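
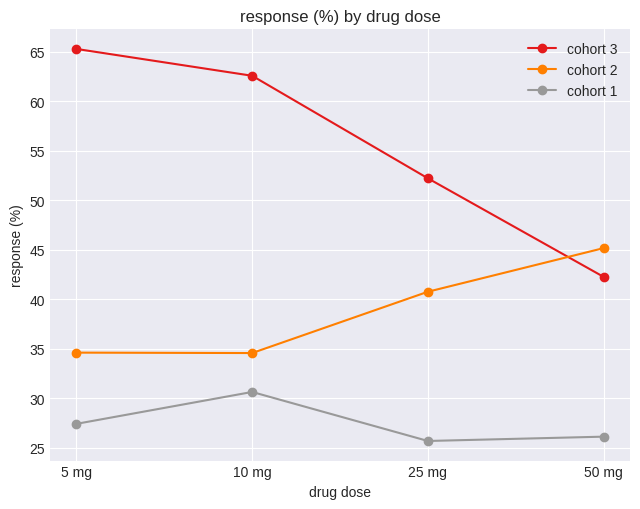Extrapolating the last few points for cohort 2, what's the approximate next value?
Last three: 35, 40, 45 → slope ≈ 5/step → next ≈ 50.

≈ 50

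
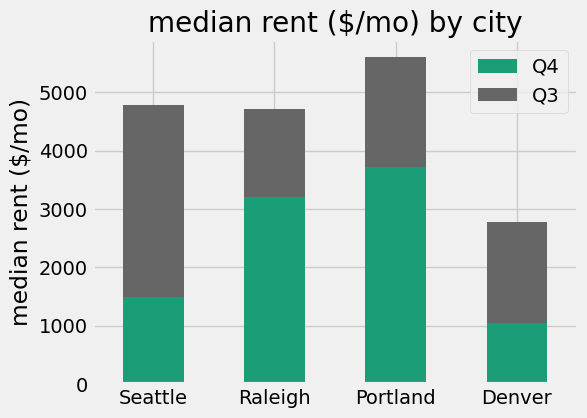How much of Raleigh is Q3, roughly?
Q3 top ≈ 4500, bottom ≈ 3000; segment ≈ 1500.

≈ 1500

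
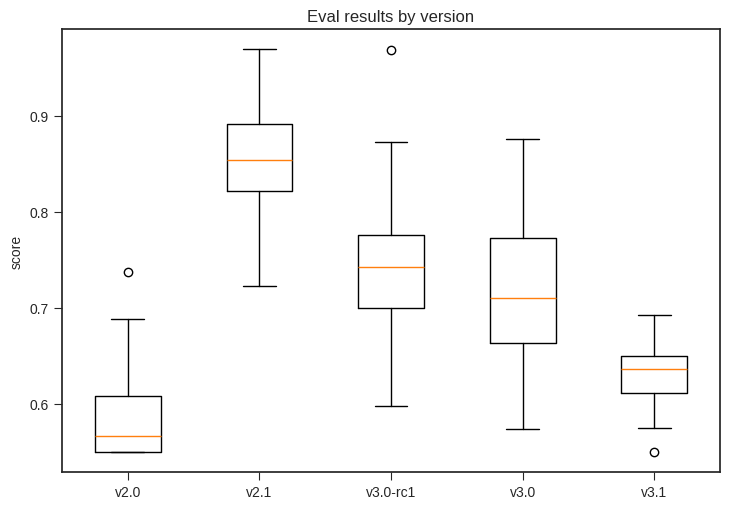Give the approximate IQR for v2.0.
Q3 ≈ 0.60, Q1 ≈ 0.55; IQR ≈ 0.05.

≈ 0.05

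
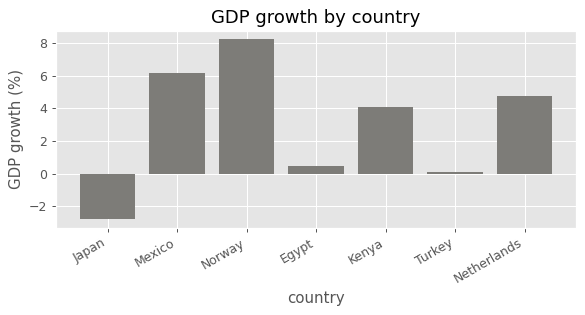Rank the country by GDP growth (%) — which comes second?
Mexico

Top 3: Norway ≈ 8, Mexico ≈ 6, Netherlands ≈ 5.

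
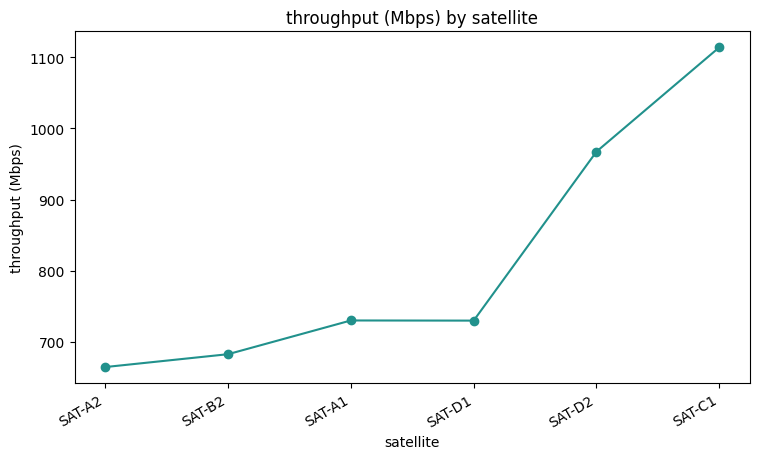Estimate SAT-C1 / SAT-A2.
≈ 1.69×

SAT-C1 ≈ 1100, SAT-A2 ≈ 650; 1100/650 ≈ 1.69.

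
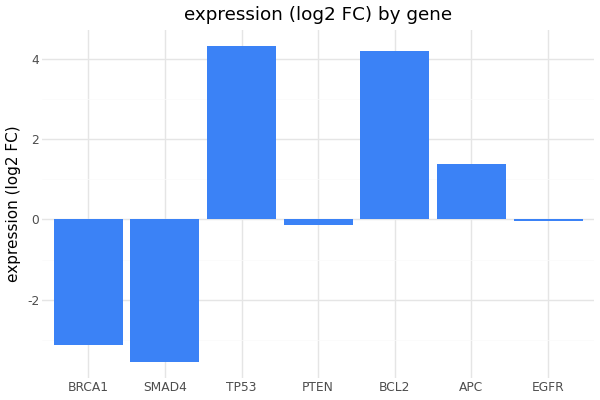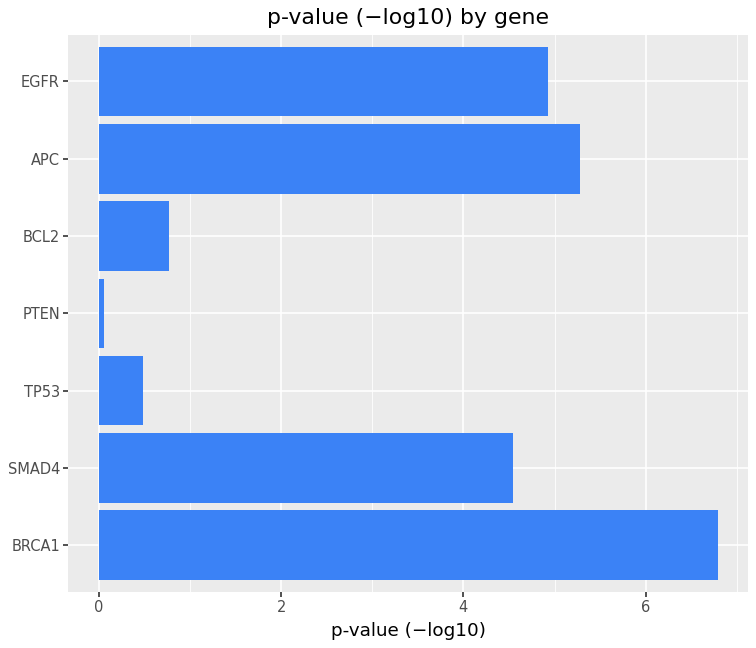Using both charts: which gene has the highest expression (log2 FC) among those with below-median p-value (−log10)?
Chart 2 median p-value (−log10) ≈ 5; below-median genes: TP53, PTEN, BCL2. Among those, TP53 has the highest expression (log2 FC) (≈ 4.5).

TP53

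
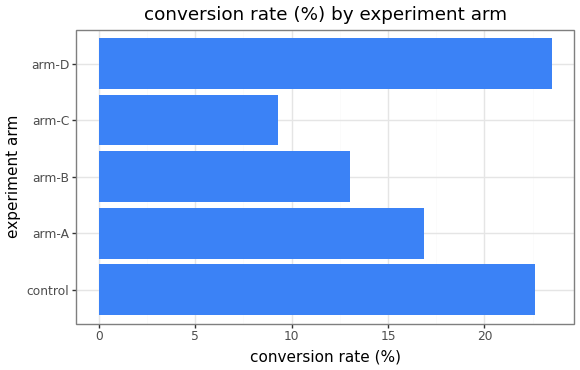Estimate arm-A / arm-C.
arm-A ≈ 16, arm-C ≈ 10; 16/10 ≈ 1.6.

≈ 1.6×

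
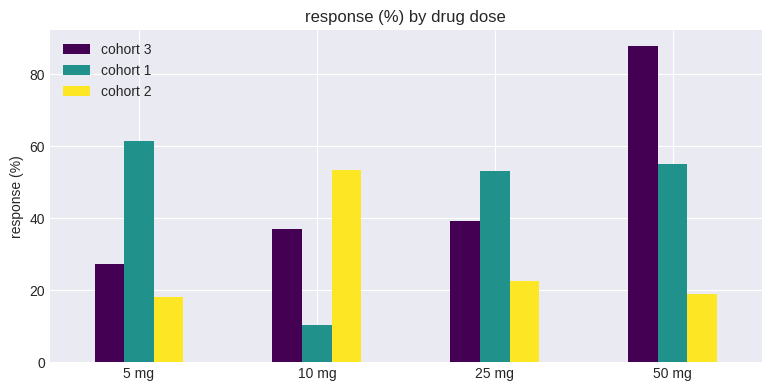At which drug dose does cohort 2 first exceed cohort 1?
10 mg

5 mg: cohort 2 ≈ 20 vs cohort 1 ≈ 60 (not yet); 10 mg: cohort 2 ≈ 50 vs cohort 1 ≈ 10 (first crossover).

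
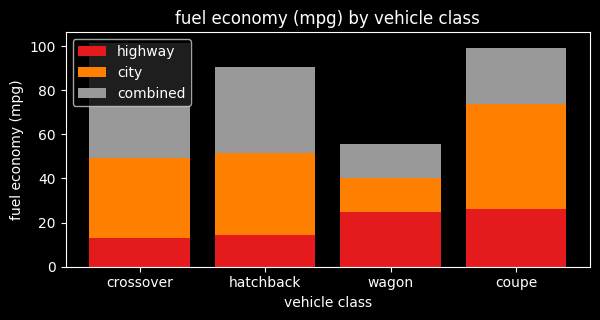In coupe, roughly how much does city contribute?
≈ 40

city top ≈ 70, bottom ≈ 30; segment ≈ 40.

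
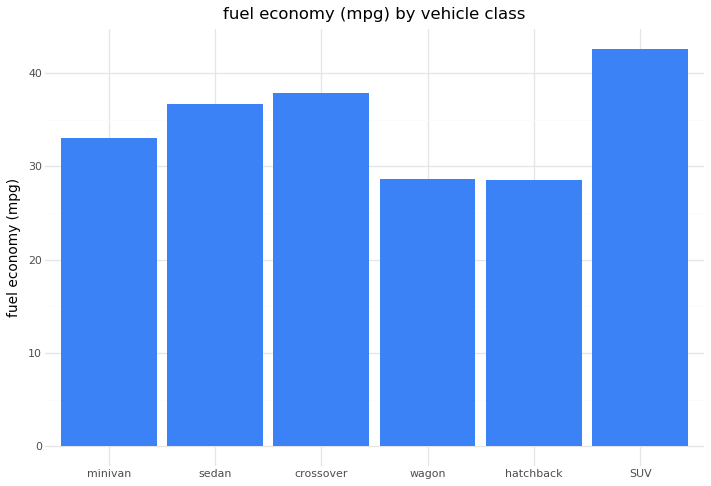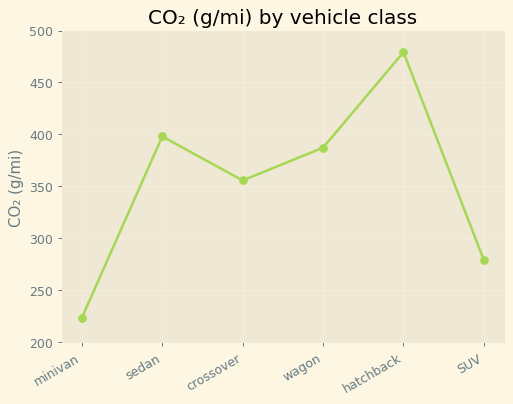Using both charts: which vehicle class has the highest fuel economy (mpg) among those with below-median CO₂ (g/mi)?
Chart 2 median CO₂ (g/mi) ≈ 350; below-median vehicle classes: minivan, crossover, SUV. Among those, SUV has the highest fuel economy (mpg) (≈ 45).

SUV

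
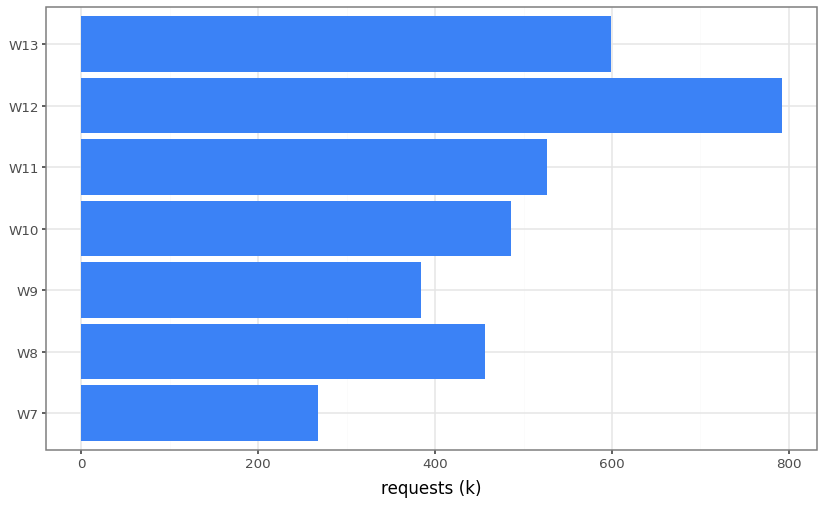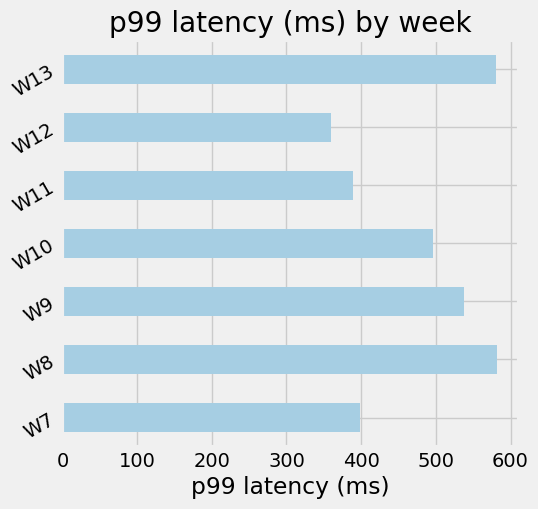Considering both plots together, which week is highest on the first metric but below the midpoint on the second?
W12

Chart 2 median p99 latency (ms) ≈ 500; below-median weeks: W7, W11, W12. Among those, W12 has the highest requests (k) (≈ 800).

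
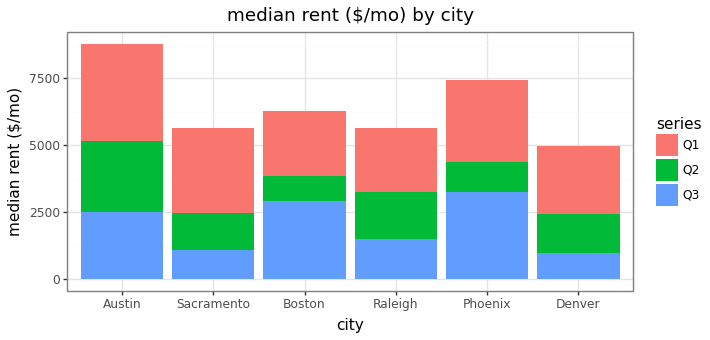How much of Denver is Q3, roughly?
Q3 top ≈ 1000, bottom ≈ 0; segment ≈ 1000.

≈ 1000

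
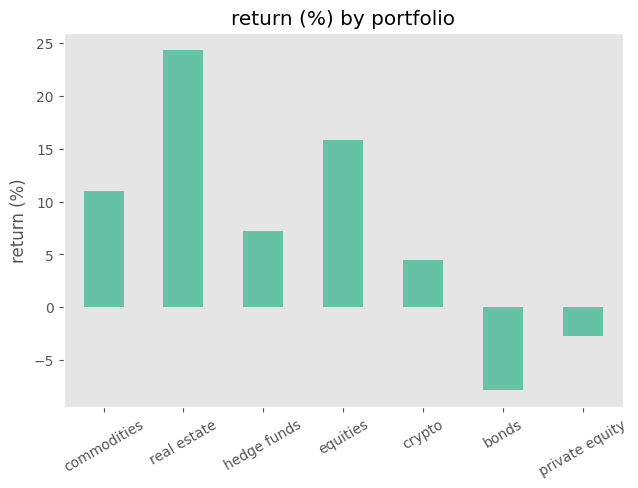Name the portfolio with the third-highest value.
commodities

Top 4: real estate ≈ 25, equities ≈ 15, commodities ≈ 10, hedge funds ≈ 5.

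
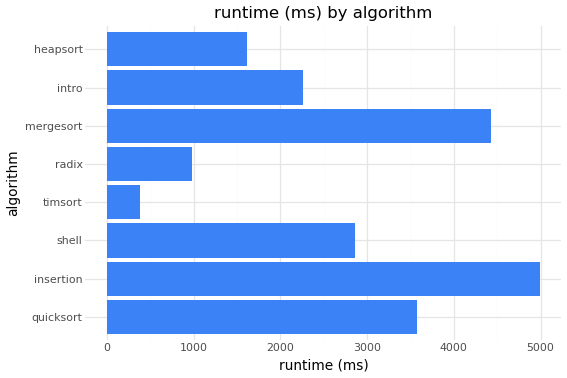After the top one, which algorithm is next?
Top 3: insertion ≈ 5000, mergesort ≈ 4500, quicksort ≈ 3500.

mergesort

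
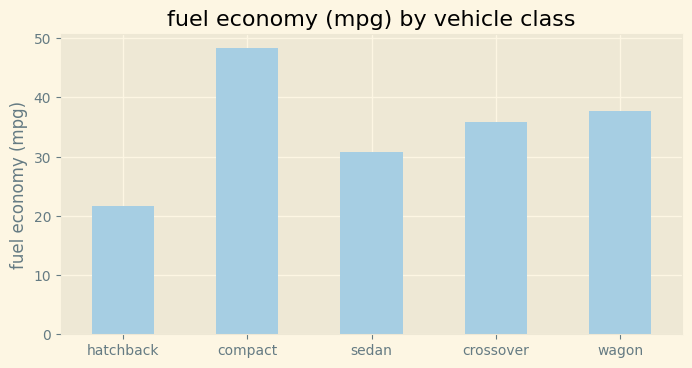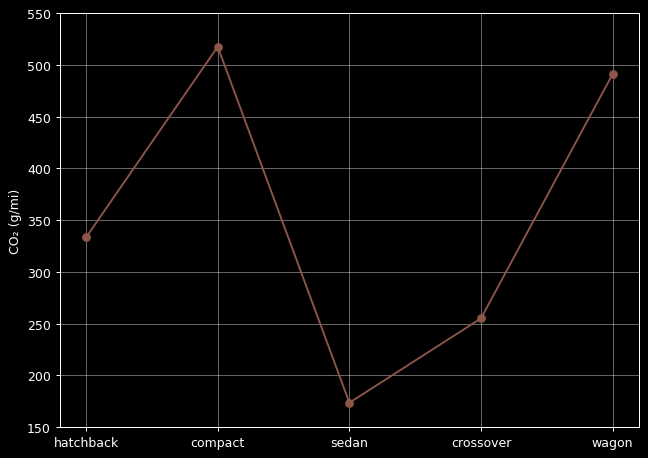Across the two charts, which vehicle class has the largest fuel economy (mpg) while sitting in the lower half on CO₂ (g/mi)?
Chart 2 median CO₂ (g/mi) ≈ 350; below-median vehicle classes: sedan, crossover. Among those, crossover has the highest fuel economy (mpg) (≈ 35).

crossover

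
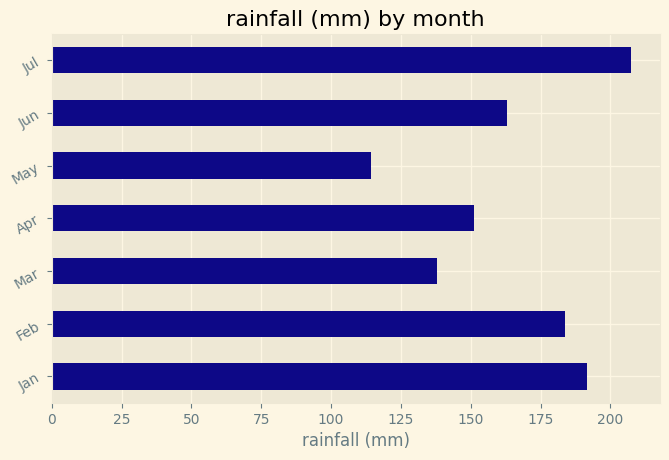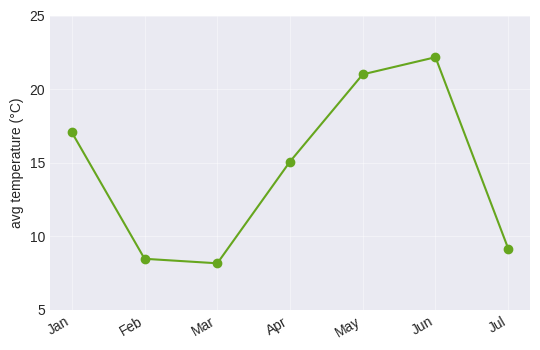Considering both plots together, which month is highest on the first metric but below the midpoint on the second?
Chart 2 median avg temperature (°C) ≈ 15; below-median months: Feb, Mar, Jul. Among those, Jul has the highest rainfall (mm) (≈ 200).

Jul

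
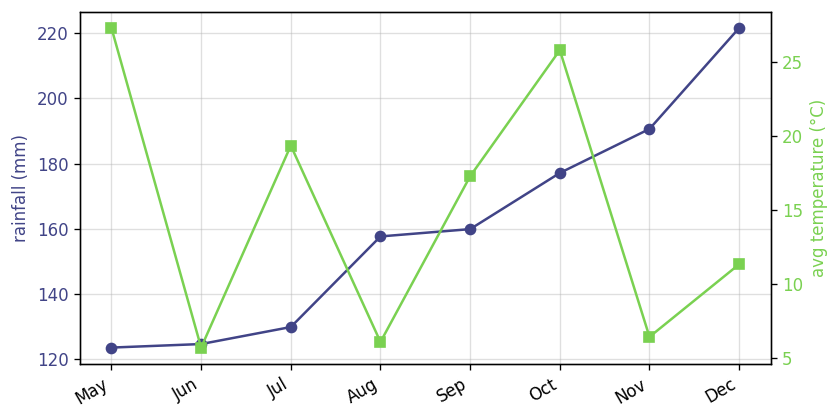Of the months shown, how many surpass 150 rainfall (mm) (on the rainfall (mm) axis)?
Above 150: Aug, Sep, Oct, Nov, Dec.

5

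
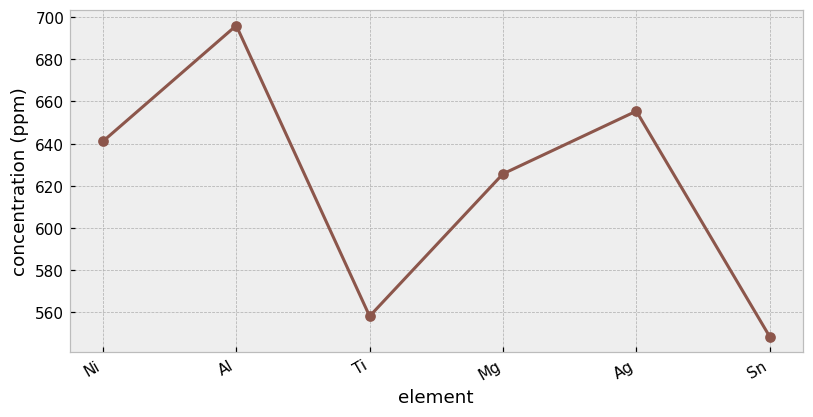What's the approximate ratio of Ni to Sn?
≈ 1.19×

Ni ≈ 640, Sn ≈ 540; 640/540 ≈ 1.19.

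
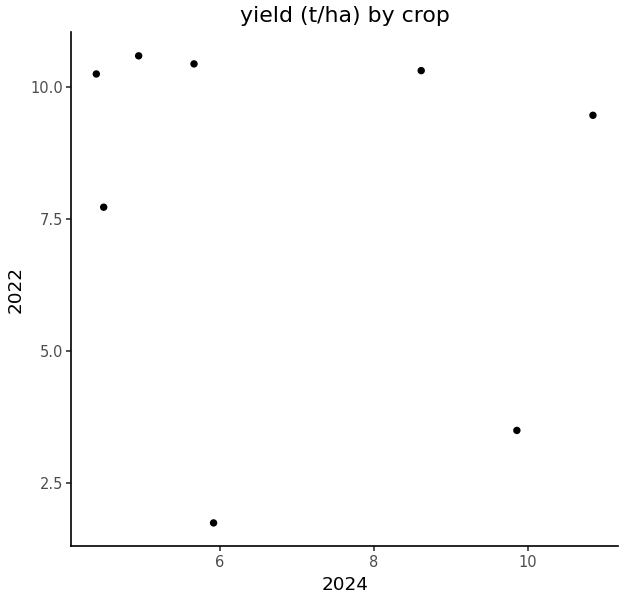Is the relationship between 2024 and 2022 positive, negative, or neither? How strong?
Points are roughly uncorrelated; weak (|r| ≈ 0.2).

no clear correlation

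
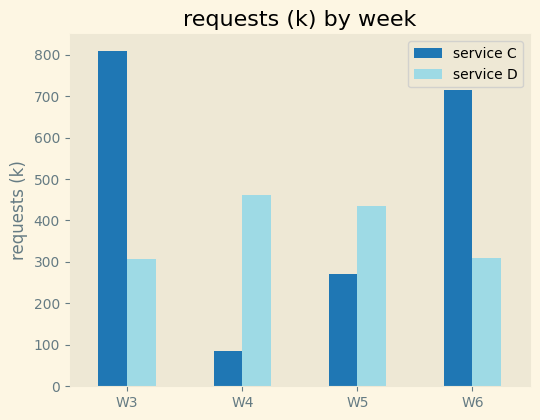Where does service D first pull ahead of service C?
W4

W3: service D ≈ 300 vs service C ≈ 800 (not yet); W4: service D ≈ 500 vs service C ≈ 100 (first crossover).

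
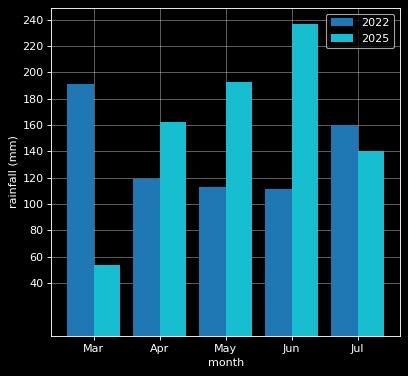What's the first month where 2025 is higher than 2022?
Apr

Mar: 2025 ≈ 60 vs 2022 ≈ 200 (not yet); Apr: 2025 ≈ 160 vs 2022 ≈ 120 (first crossover).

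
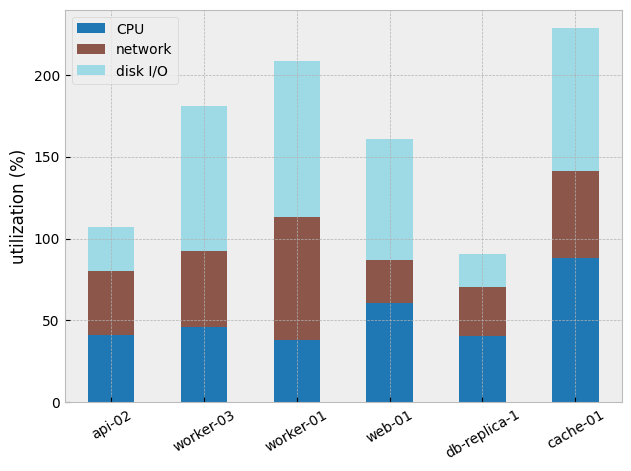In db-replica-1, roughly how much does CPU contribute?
CPU top ≈ 40, bottom ≈ 0; segment ≈ 40.

≈ 40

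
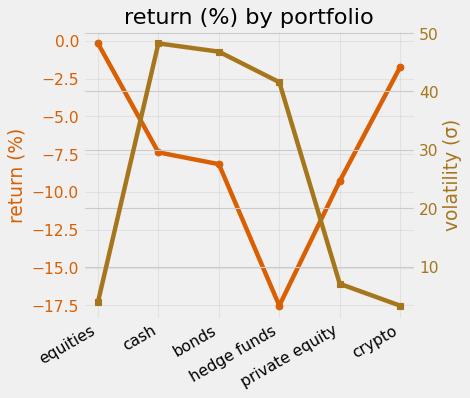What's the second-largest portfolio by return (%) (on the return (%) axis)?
Top 3 (on the return (%) axis): equities ≈ 0, crypto ≈ -2, cash ≈ -8.

crypto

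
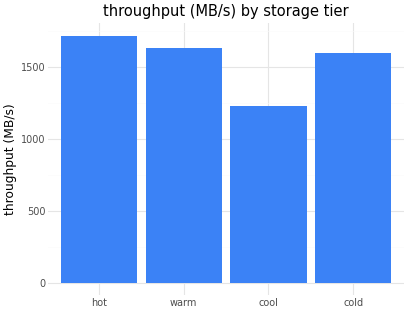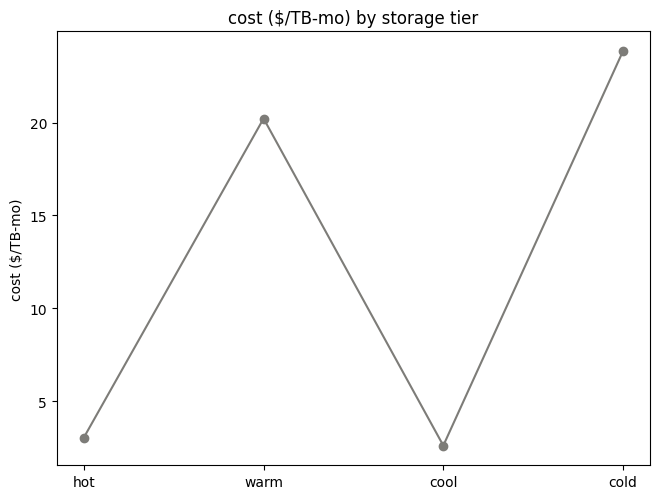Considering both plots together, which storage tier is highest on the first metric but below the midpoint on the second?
hot

Chart 2 median cost ($/TB-mo) ≈ 10; below-median storage tiers: hot, cool. Among those, hot has the highest throughput (MB/s) (≈ 1800).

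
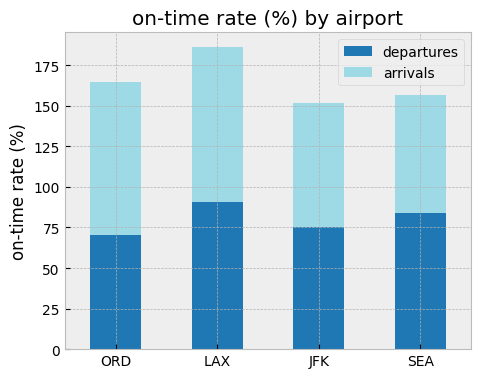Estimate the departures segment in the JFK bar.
≈ 80

departures top ≈ 80, bottom ≈ 0; segment ≈ 80.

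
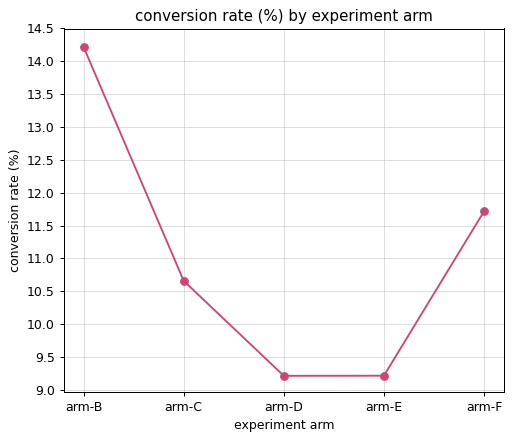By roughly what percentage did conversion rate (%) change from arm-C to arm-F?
arm-C ≈ 10.5, arm-F ≈ 11.5; (11.5 − 10.5) / 10.5 ≈ +9.5%.

≈ +9.5%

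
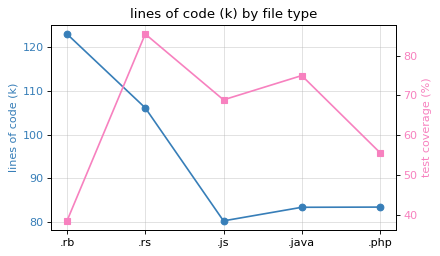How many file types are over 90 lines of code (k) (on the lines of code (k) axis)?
Above 90: .rb, .rs.

2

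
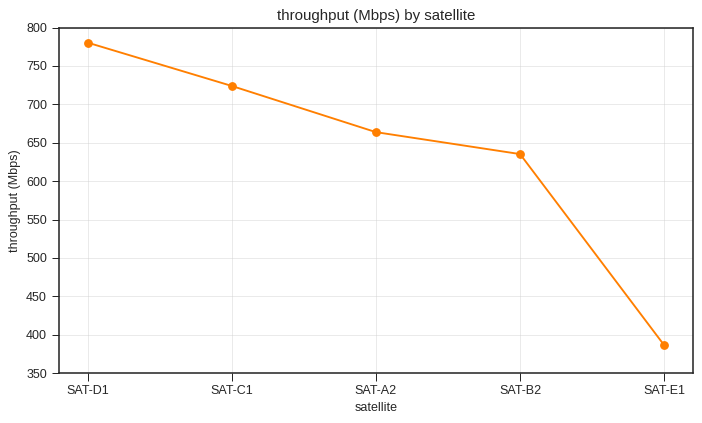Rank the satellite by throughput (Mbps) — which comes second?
Top 3: SAT-D1 ≈ 800, SAT-C1 ≈ 700, SAT-A2 ≈ 650.

SAT-C1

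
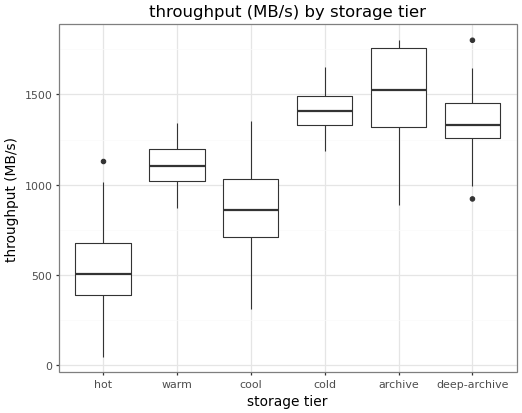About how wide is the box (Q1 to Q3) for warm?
≈ 200

Q3 ≈ 1200, Q1 ≈ 1000; IQR ≈ 200.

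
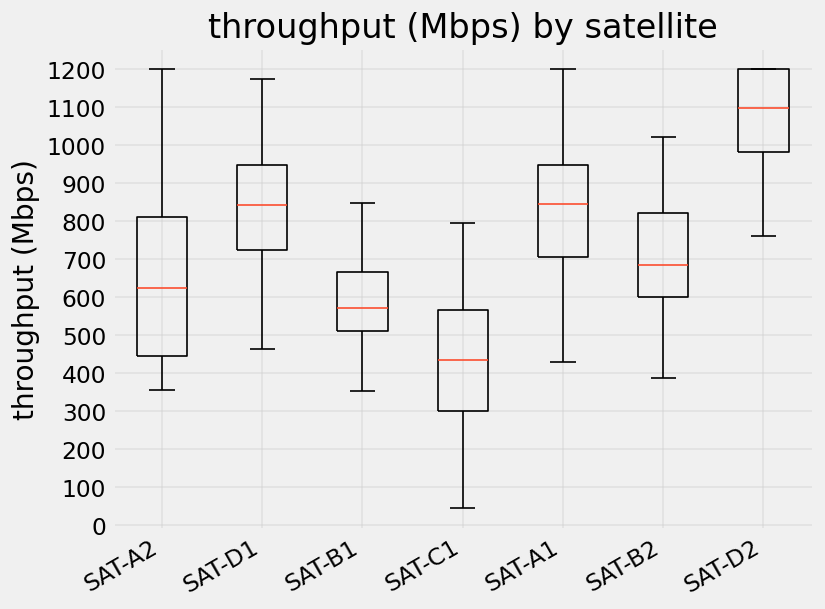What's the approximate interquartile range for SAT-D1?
≈ 200

Q3 ≈ 900, Q1 ≈ 700; IQR ≈ 200.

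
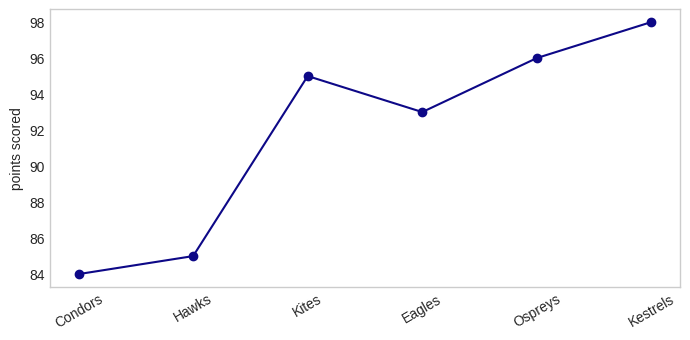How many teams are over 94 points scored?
3

Above 94: Kites, Ospreys, Kestrels.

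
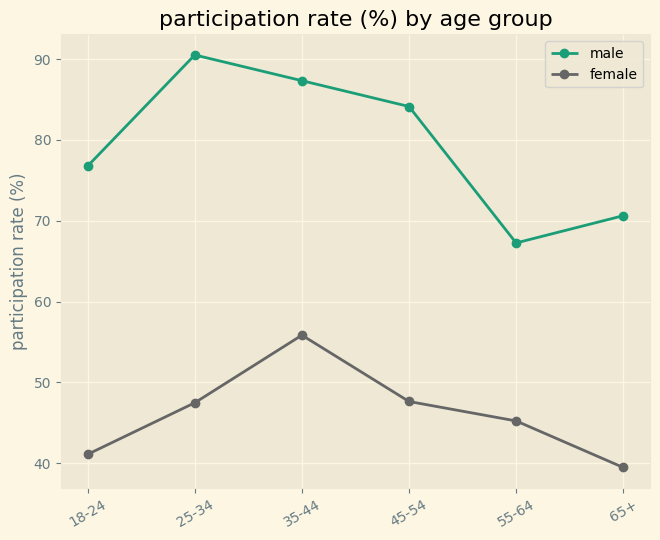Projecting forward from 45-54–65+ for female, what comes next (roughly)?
Last three: 50, 45, 40 → slope ≈ -5/step → next ≈ 35.

≈ 35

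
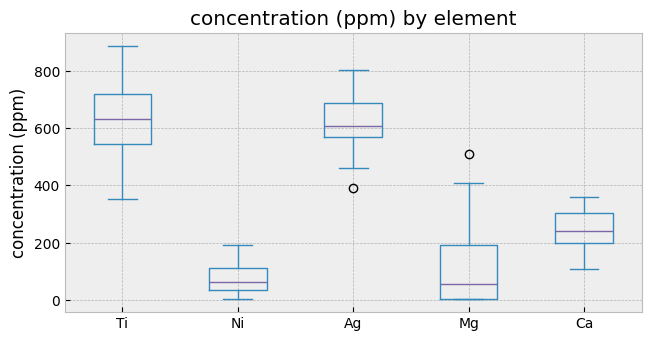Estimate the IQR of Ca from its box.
≈ 100

Q3 ≈ 300, Q1 ≈ 200; IQR ≈ 100.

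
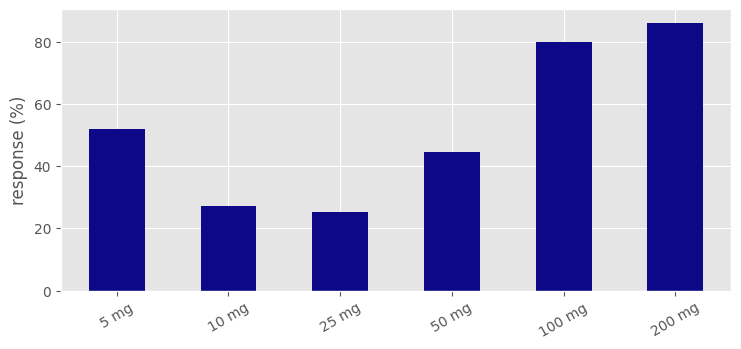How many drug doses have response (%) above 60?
Above 60: 100 mg, 200 mg.

2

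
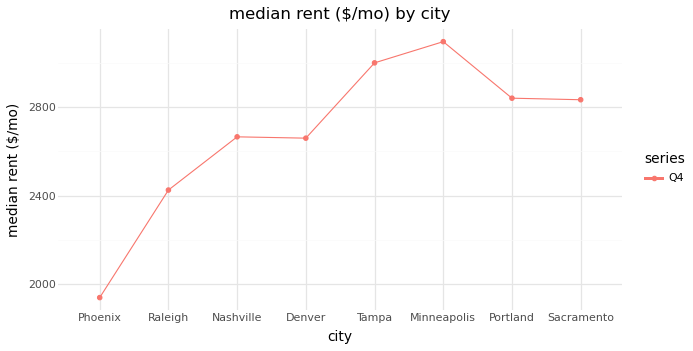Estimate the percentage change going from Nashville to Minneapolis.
Nashville ≈ 2700, Minneapolis ≈ 3100; (3100 − 2700) / 2700 ≈ +14.8%.

≈ +14.8%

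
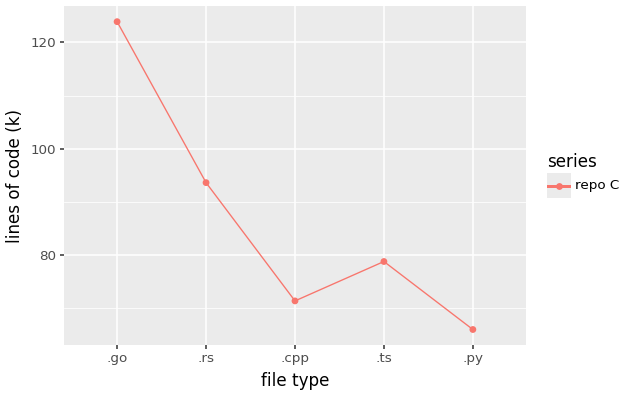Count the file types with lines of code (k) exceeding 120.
Above 120: .go.

1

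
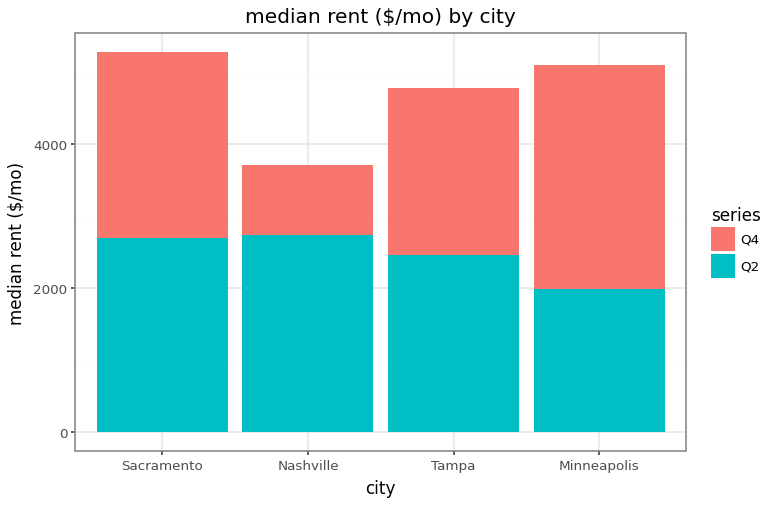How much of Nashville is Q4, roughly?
≈ 1000

Q4 top ≈ 3500, bottom ≈ 2500; segment ≈ 1000.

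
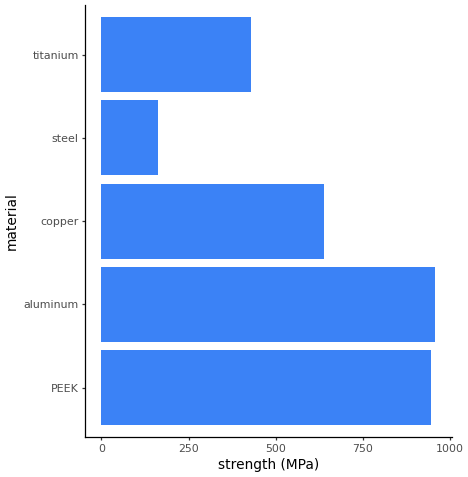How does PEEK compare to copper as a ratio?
PEEK ≈ 900, copper ≈ 600; 900/600 ≈ 1.5.

≈ 1.5×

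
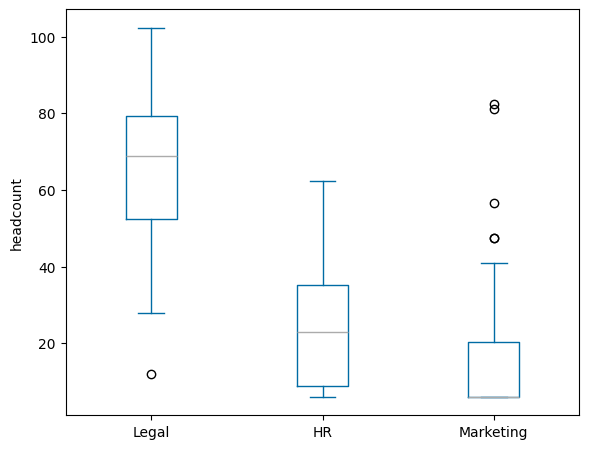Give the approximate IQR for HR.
Q3 ≈ 35, Q1 ≈ 10; IQR ≈ 25.

≈ 25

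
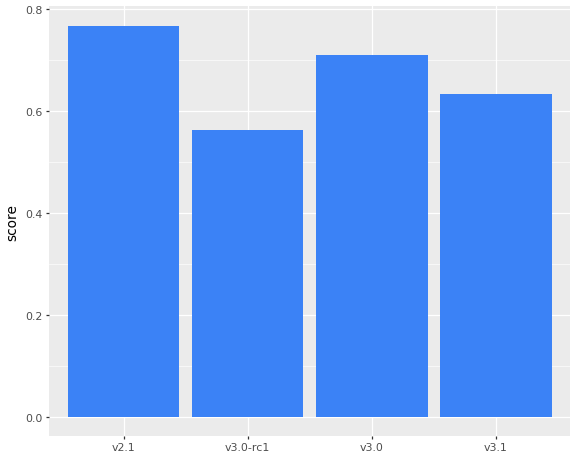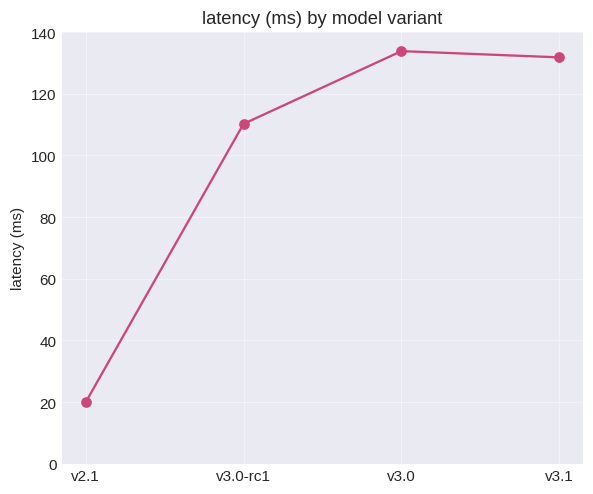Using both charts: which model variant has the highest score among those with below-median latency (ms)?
v2.1

Chart 2 median latency (ms) ≈ 120; below-median model variants: v2.1, v3.0-rc1. Among those, v2.1 has the highest score (≈ 0.8).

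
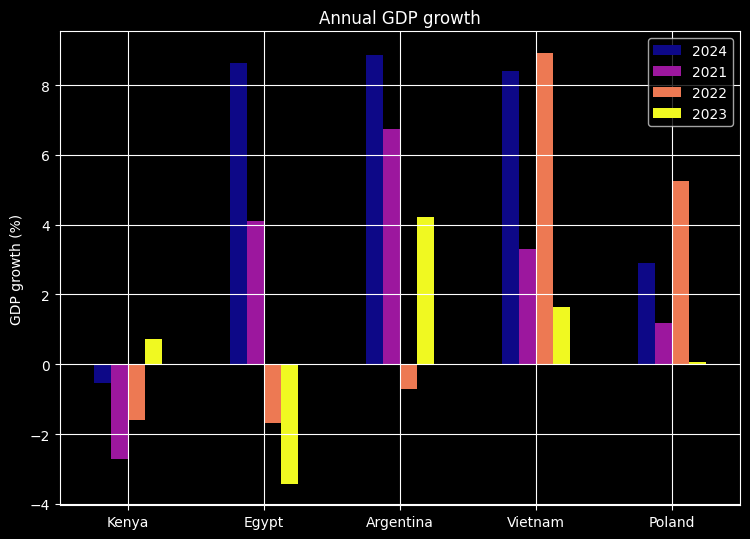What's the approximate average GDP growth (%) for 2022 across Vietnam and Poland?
≈ 7

(8 + 6) / 2 ≈ 7.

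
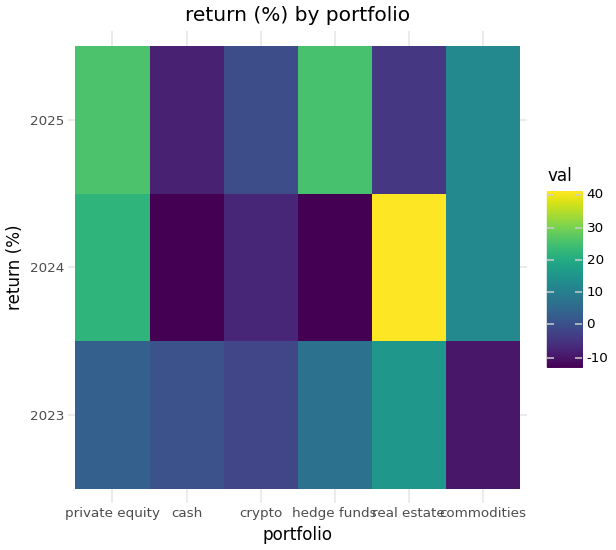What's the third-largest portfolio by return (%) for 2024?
commodities

Top 4 for 2024: real estate ≈ 40, private equity ≈ 20, commodities ≈ 15, crypto ≈ -5.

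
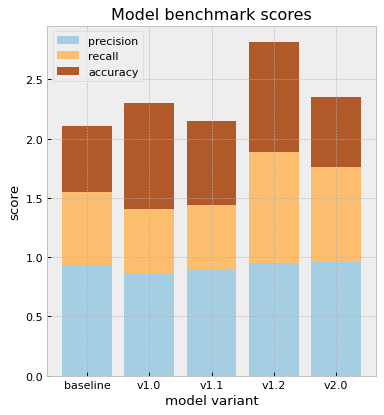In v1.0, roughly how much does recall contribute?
≈ 0.5

recall top ≈ 1.5, bottom ≈ 1.0; segment ≈ 0.5.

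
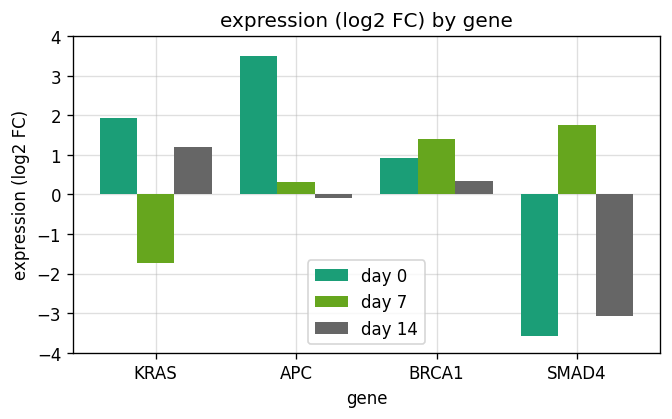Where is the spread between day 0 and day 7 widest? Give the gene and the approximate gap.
SMAD4, ≈ 6 log2 FC

SMAD4: day 0 ≈ -4, day 7 ≈ 2 → gap ≈ 6. Next-largest (KRAS) is only ≈ 4.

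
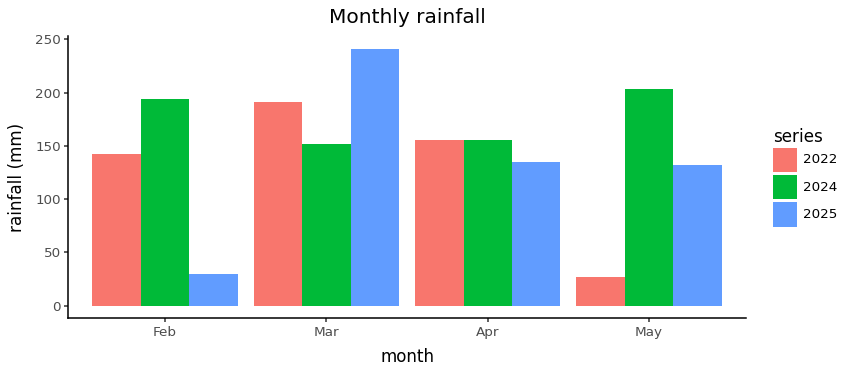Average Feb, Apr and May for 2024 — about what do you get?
(200 + 150 + 200) / 3 ≈ 183.

≈ 183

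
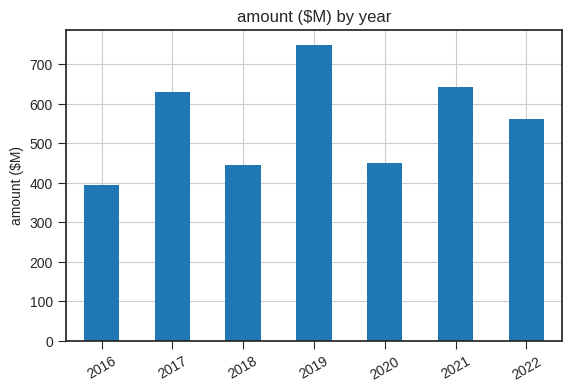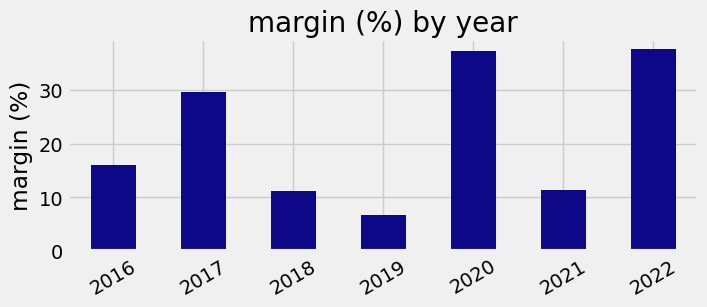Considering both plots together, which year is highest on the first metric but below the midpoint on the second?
2019

Chart 2 median margin (%) ≈ 15; below-median years: 2018, 2019, 2021. Among those, 2019 has the highest amount ($M) (≈ 700).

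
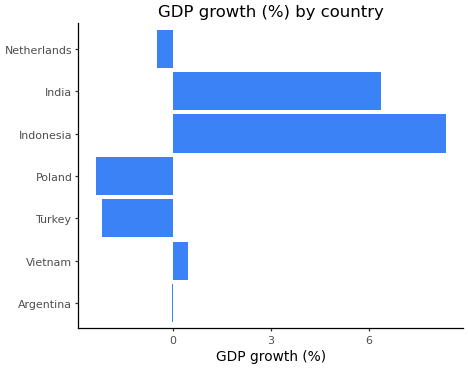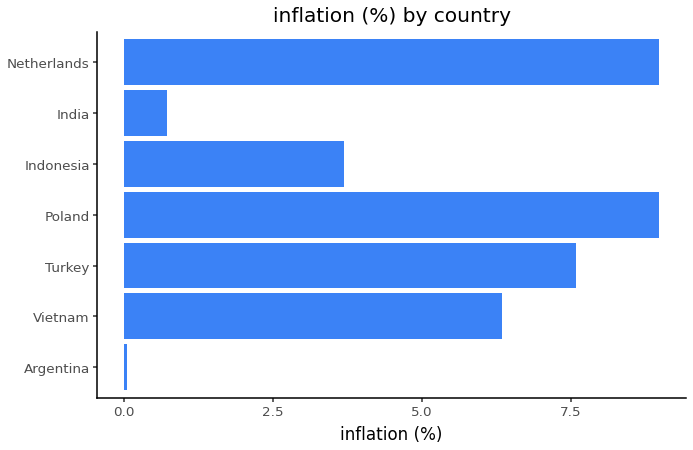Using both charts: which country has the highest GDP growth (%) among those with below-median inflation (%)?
Chart 2 median inflation (%) ≈ 6; below-median countries: Argentina, Indonesia, India. Among those, Indonesia has the highest GDP growth (%) (≈ 8).

Indonesia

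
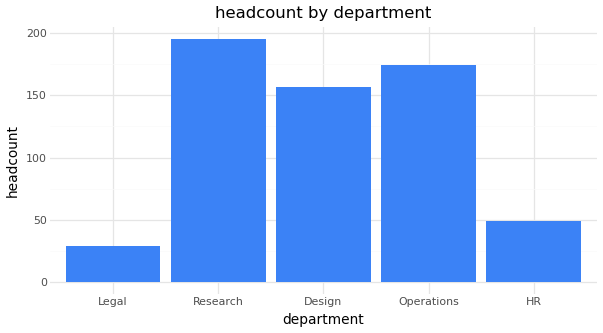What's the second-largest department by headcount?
Operations

Top 3: Research ≈ 200, Operations ≈ 180, Design ≈ 160.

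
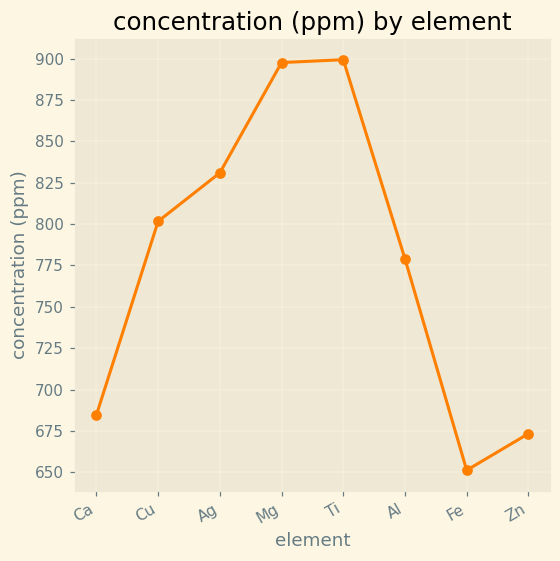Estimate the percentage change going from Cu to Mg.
≈ +12.5%

Cu ≈ 800, Mg ≈ 900; (900 − 800) / 800 ≈ +12.5%.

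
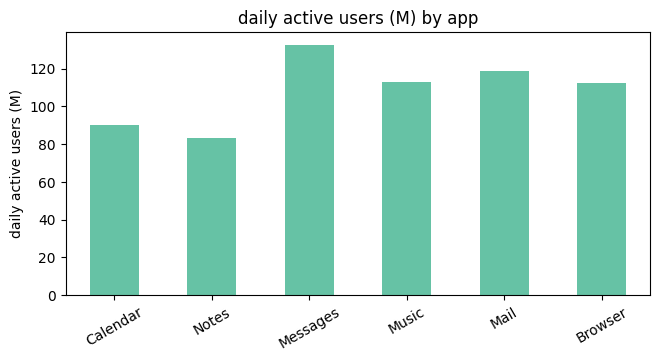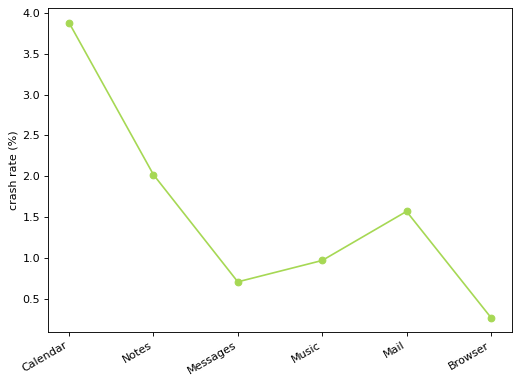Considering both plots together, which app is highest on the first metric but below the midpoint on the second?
Messages

Chart 2 median crash rate (%) ≈ 1.5; below-median apps: Messages, Music, Browser. Among those, Messages has the highest daily active users (M) (≈ 140).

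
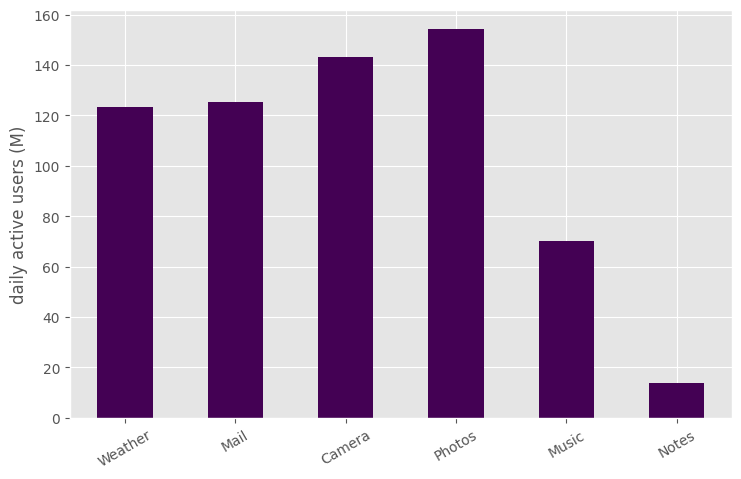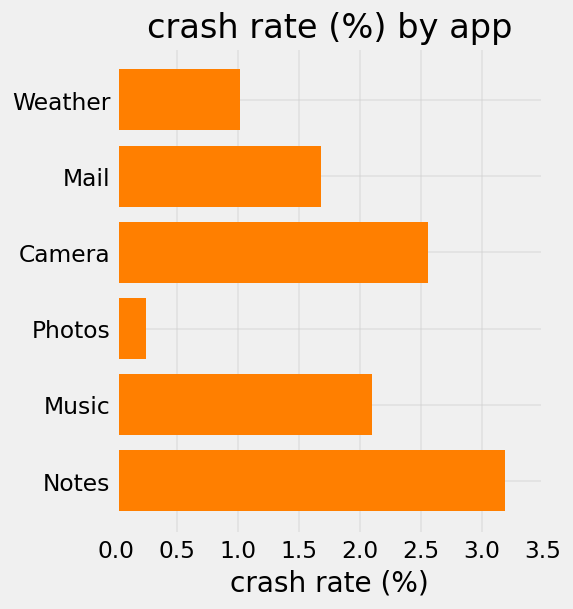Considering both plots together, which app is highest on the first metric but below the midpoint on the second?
Photos

Chart 2 median crash rate (%) ≈ 2; below-median apps: Weather, Mail, Photos. Among those, Photos has the highest daily active users (M) (≈ 160).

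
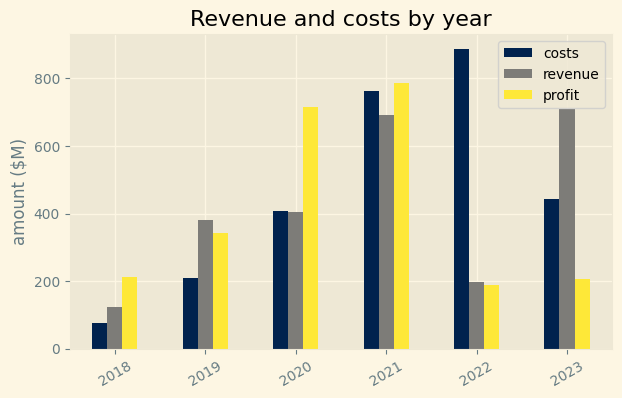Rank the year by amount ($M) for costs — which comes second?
2021

Top 3 for costs: 2022 ≈ 900, 2021 ≈ 800, 2023 ≈ 400.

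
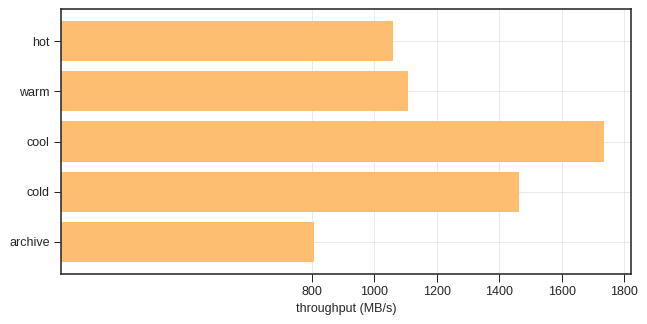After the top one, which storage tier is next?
cold

Top 3: cool ≈ 1800, cold ≈ 1400, warm ≈ 1200.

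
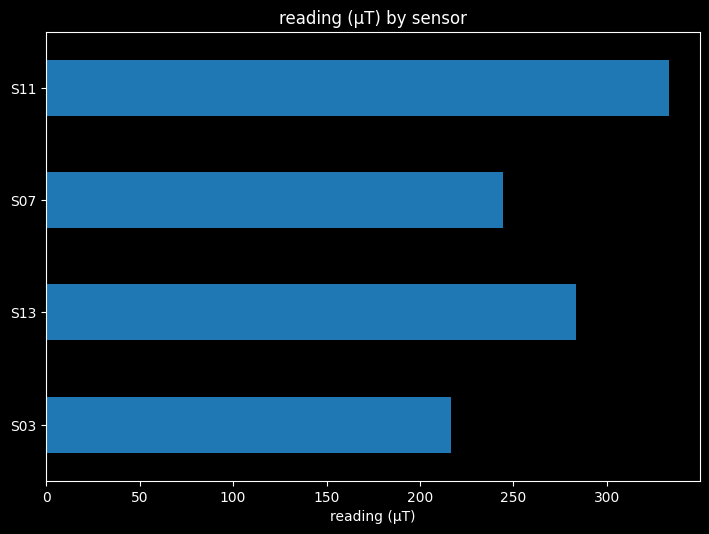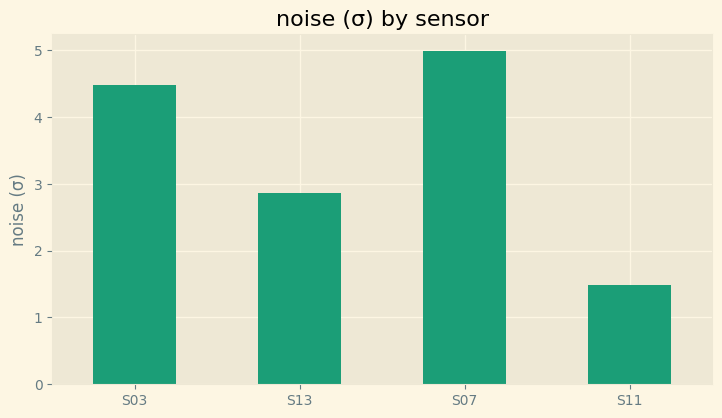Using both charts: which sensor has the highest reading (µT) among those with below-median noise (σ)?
Chart 2 median noise (σ) ≈ 3.5; below-median sensors: S13, S11. Among those, S11 has the highest reading (µT) (≈ 350).

S11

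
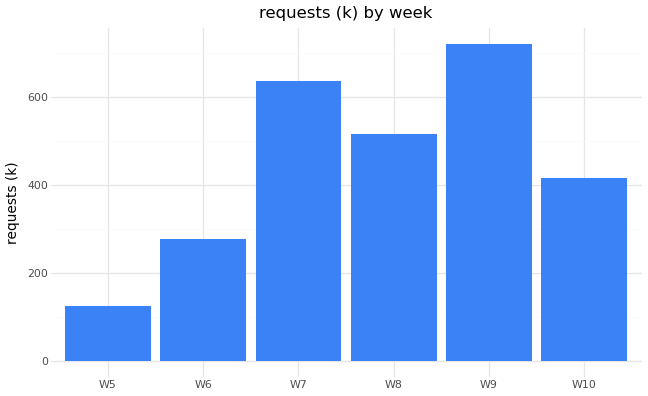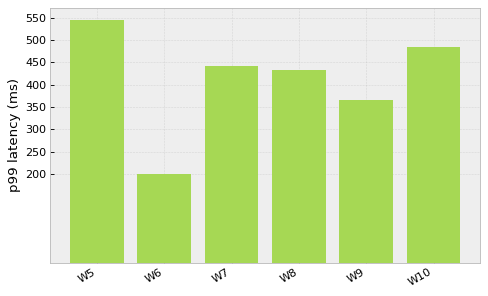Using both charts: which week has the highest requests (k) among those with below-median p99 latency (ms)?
W9

Chart 2 median p99 latency (ms) ≈ 450; below-median weeks: W6, W8, W9. Among those, W9 has the highest requests (k) (≈ 700).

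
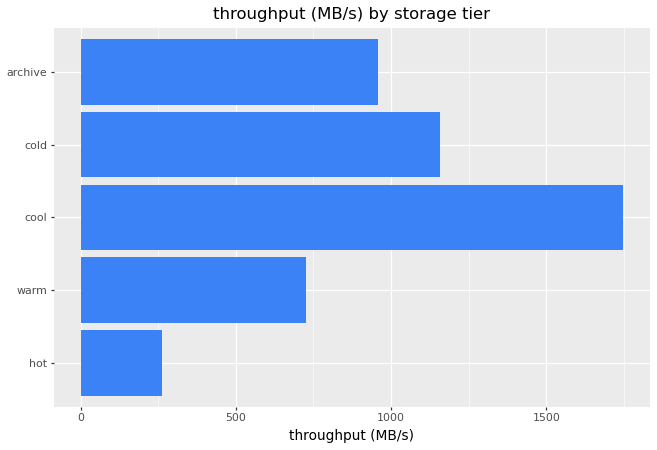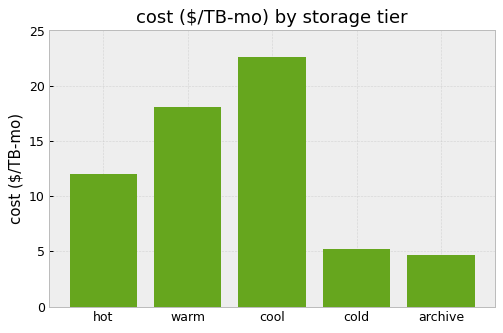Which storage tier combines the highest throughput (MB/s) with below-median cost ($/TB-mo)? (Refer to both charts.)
cold

Chart 2 median cost ($/TB-mo) ≈ 10; below-median storage tiers: cold, archive. Among those, cold has the highest throughput (MB/s) (≈ 1200).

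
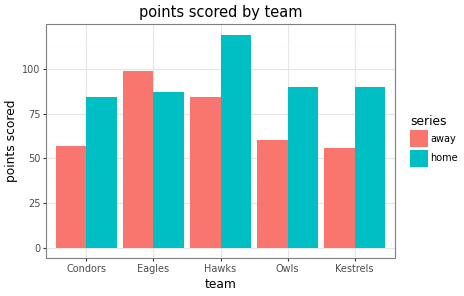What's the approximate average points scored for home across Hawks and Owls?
(120 + 90) / 2 ≈ 105.

≈ 105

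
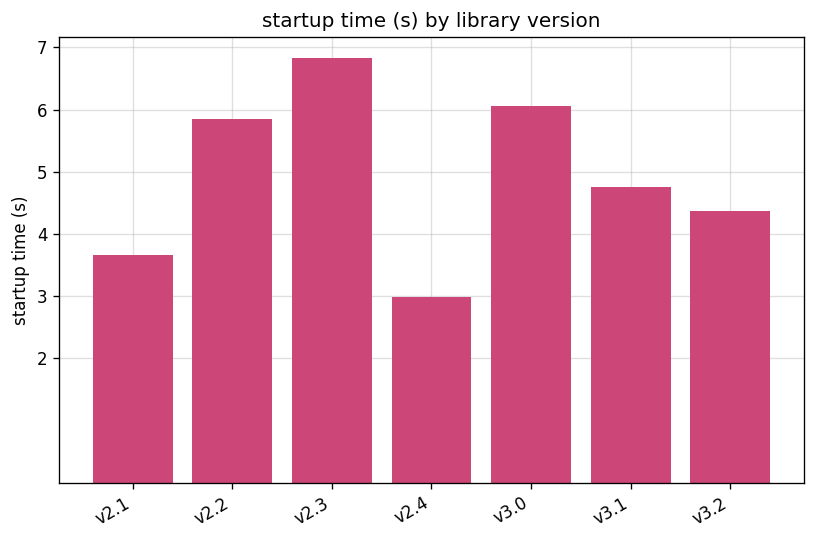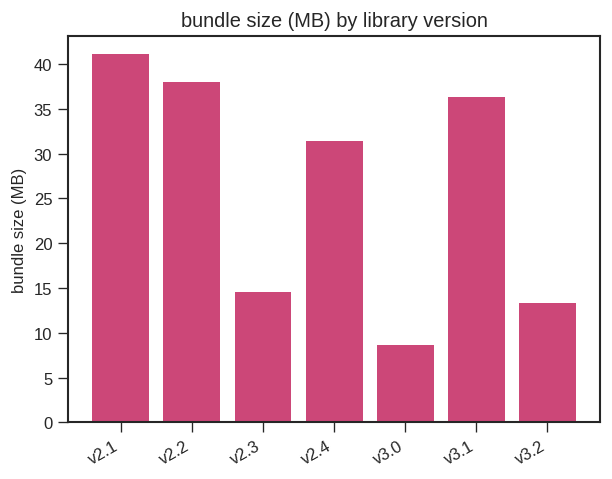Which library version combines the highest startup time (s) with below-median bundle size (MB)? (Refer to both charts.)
Chart 2 median bundle size (MB) ≈ 30; below-median library versions: v2.3, v3.0, v3.2. Among those, v2.3 has the highest startup time (s) (≈ 7).

v2.3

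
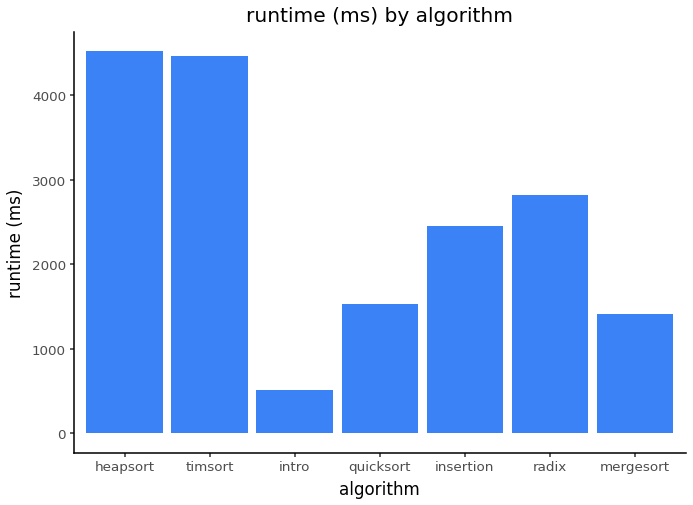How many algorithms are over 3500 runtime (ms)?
2

Above 3500: heapsort, timsort.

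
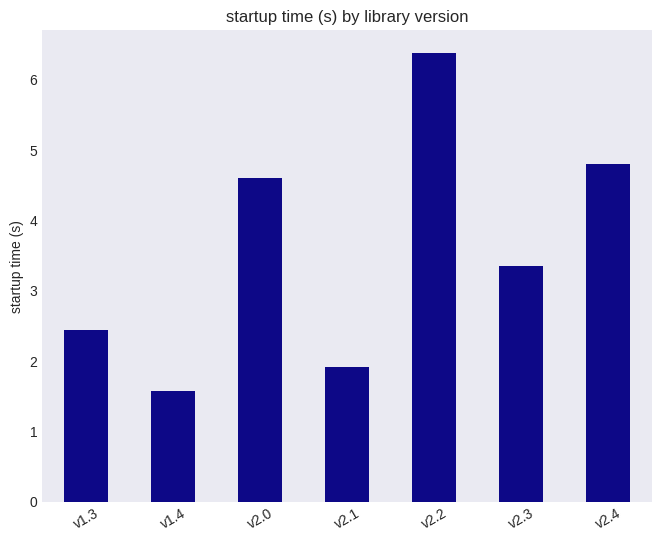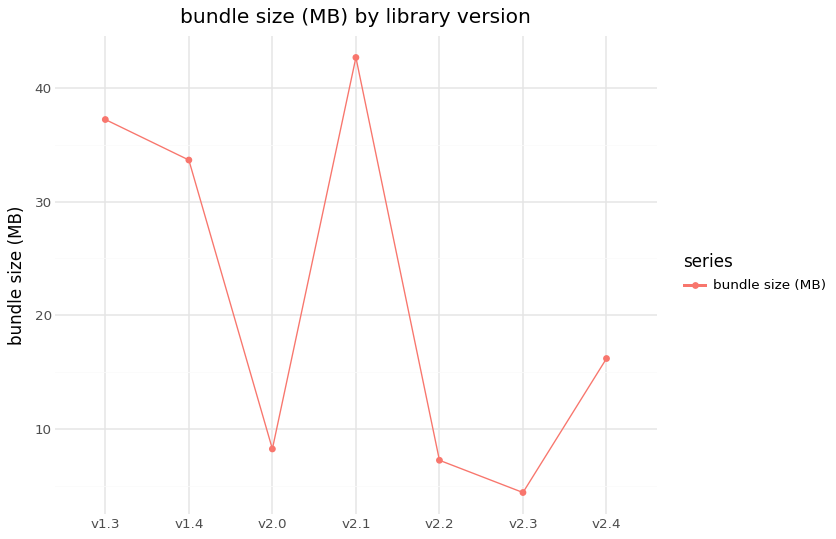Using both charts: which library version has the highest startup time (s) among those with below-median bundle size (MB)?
v2.2

Chart 2 median bundle size (MB) ≈ 15; below-median library versions: v2.0, v2.2, v2.3. Among those, v2.2 has the highest startup time (s) (≈ 6).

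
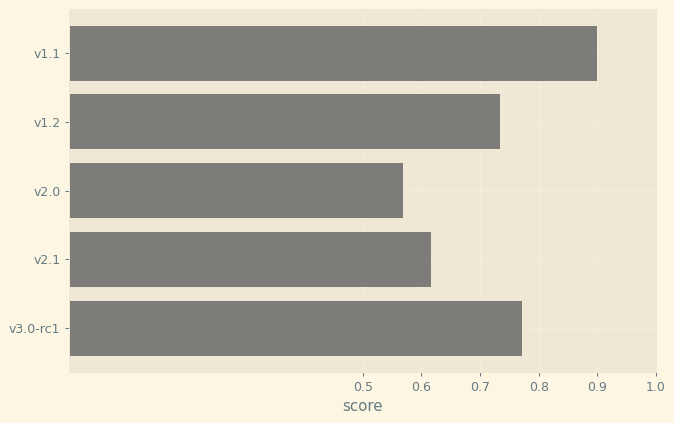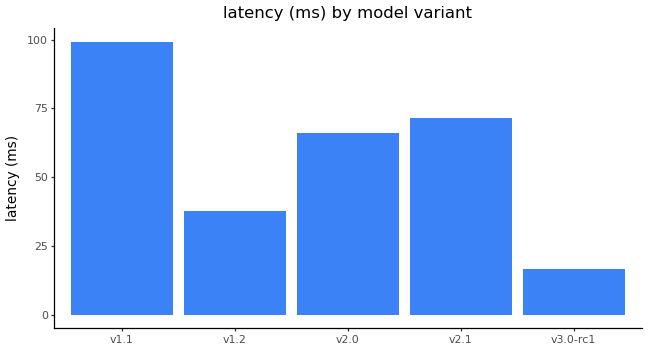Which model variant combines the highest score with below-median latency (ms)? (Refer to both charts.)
Chart 2 median latency (ms) ≈ 70; below-median model variants: v1.2, v3.0-rc1. Among those, v3.0-rc1 has the highest score (≈ 0.8).

v3.0-rc1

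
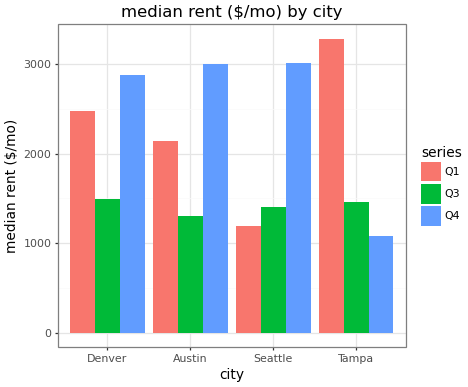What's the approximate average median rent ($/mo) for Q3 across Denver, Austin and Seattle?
≈ 1500

(1500 + 1500 + 1500) / 3 ≈ 1500.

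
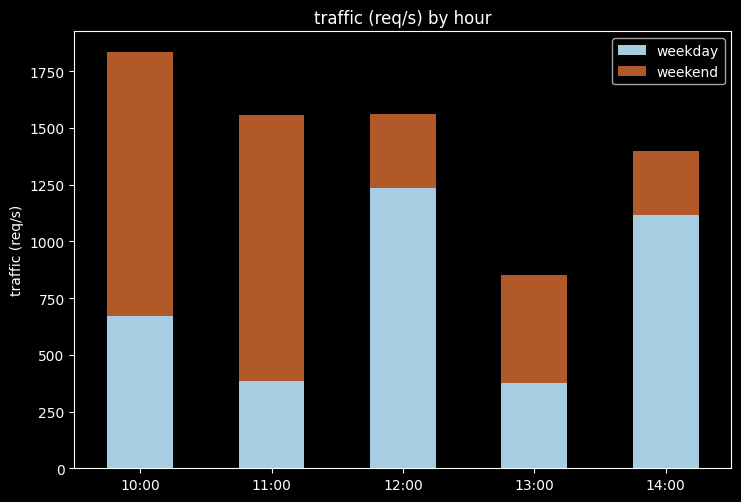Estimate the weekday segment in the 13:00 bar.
≈ 400

weekday top ≈ 400, bottom ≈ 0; segment ≈ 400.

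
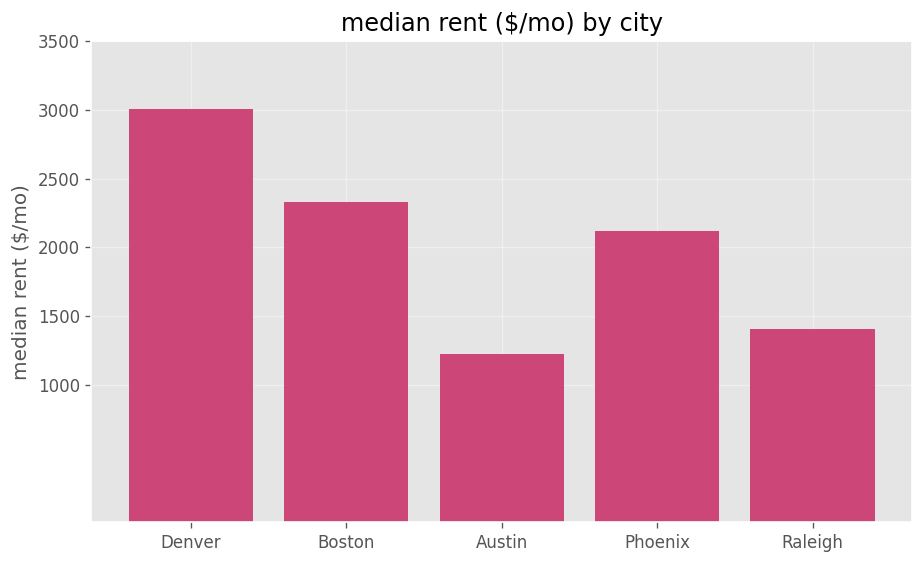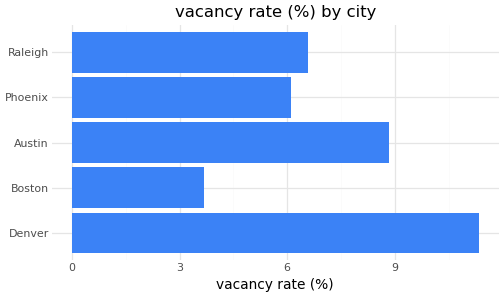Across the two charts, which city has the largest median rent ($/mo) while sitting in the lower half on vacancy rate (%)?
Boston

Chart 2 median vacancy rate (%) ≈ 6; below-median cities: Boston, Phoenix. Among those, Boston has the highest median rent ($/mo) (≈ 2500).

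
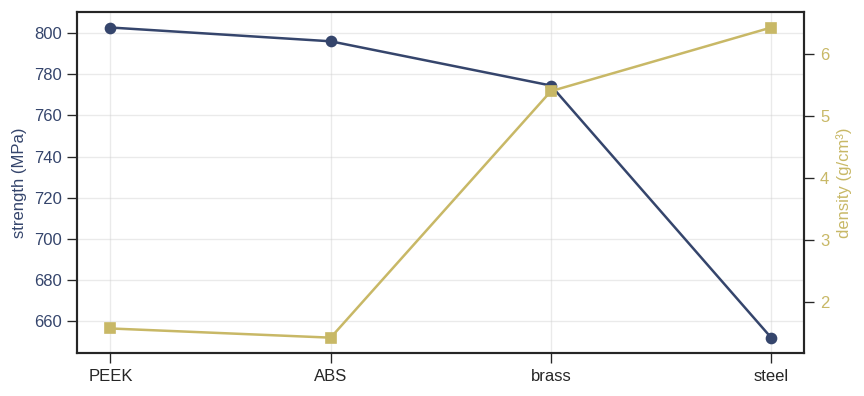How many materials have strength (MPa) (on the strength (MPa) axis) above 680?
3

Above 680: PEEK, ABS, brass.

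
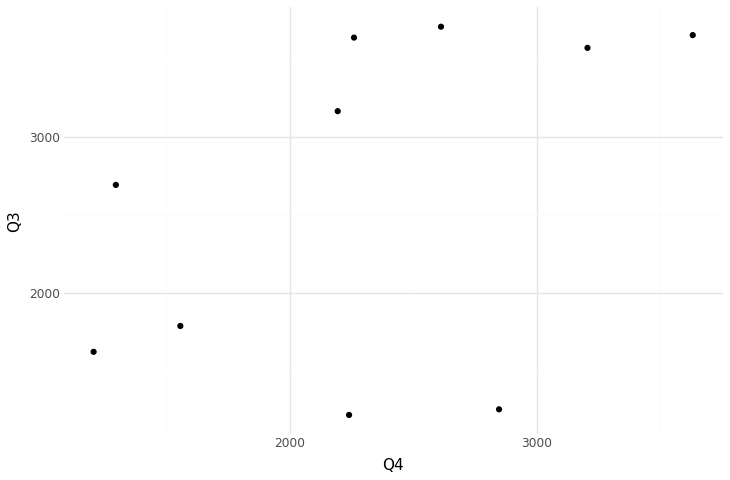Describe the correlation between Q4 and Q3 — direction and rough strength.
positive, moderate

Points are positively correlated; moderate (|r| ≈ 0.5).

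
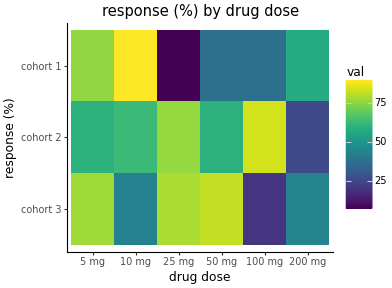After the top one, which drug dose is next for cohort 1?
5 mg

Top 3 for cohort 1: 10 mg ≈ 90, 5 mg ≈ 80, 200 mg ≈ 60.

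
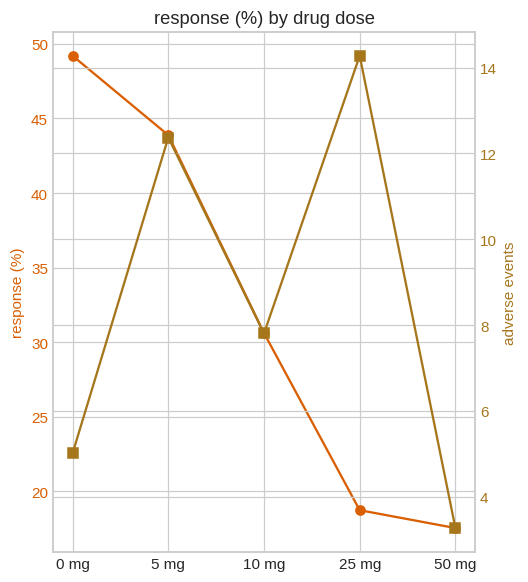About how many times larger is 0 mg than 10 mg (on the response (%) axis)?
≈ 1.67×

0 mg ≈ 50, 10 mg ≈ 30; 50/30 ≈ 1.67.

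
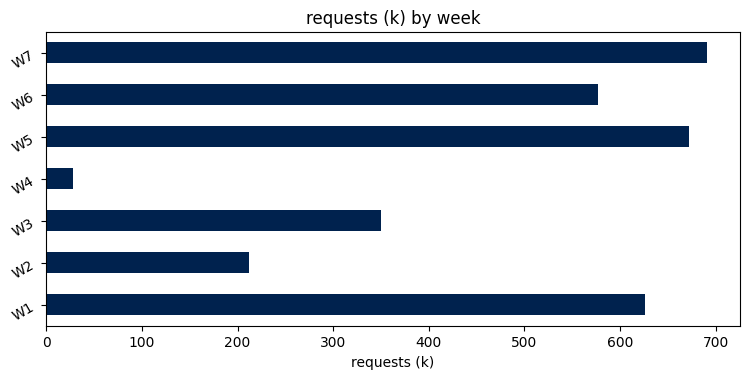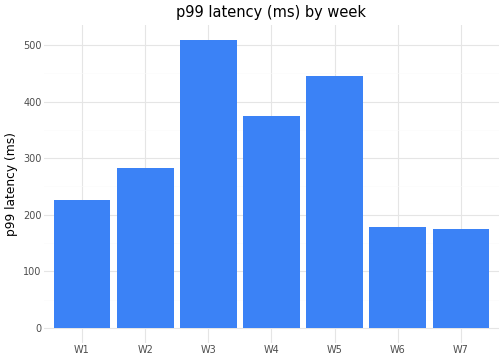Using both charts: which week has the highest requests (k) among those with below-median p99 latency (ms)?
Chart 2 median p99 latency (ms) ≈ 300; below-median weeks: W1, W6, W7. Among those, W7 has the highest requests (k) (≈ 700).

W7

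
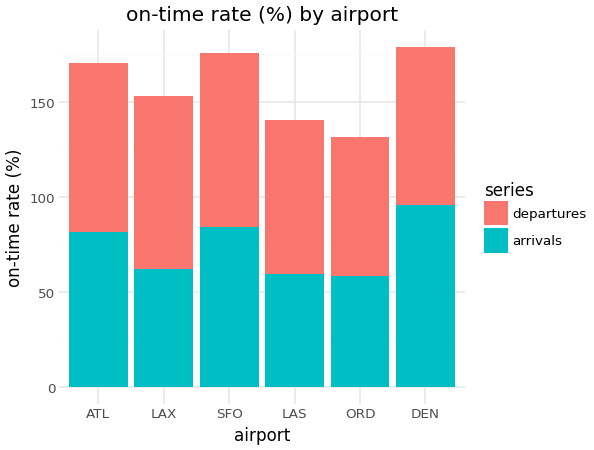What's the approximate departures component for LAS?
≈ 80

departures top ≈ 140, bottom ≈ 60; segment ≈ 80.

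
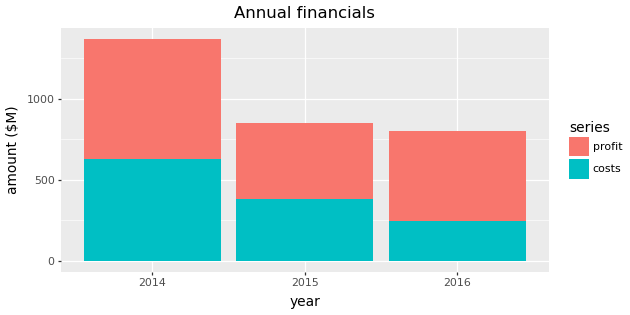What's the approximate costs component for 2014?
≈ 600

costs top ≈ 600, bottom ≈ 0; segment ≈ 600.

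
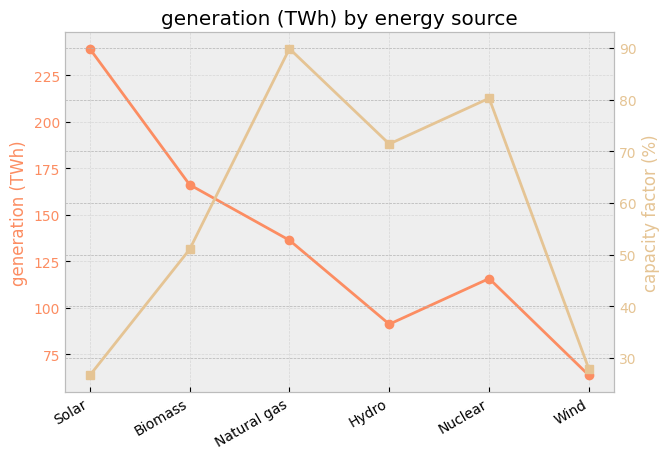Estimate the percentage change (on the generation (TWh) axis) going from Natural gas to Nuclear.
≈ -14.3%

Natural gas ≈ 140, Nuclear ≈ 120; (120 − 140) / 140 ≈ -14.3%.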